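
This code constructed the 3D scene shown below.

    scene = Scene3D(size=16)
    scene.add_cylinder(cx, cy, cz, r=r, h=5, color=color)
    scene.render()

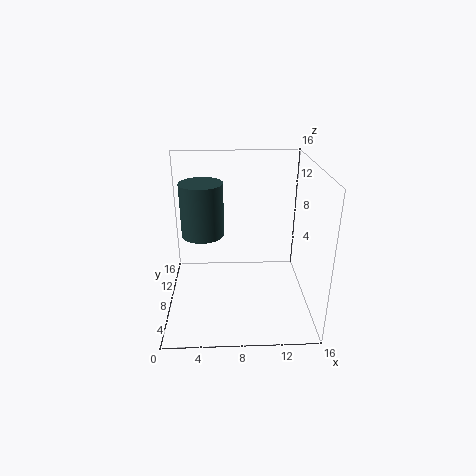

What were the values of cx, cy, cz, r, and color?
cx = 4.5, cy = 4, cz = 10.5, r = 2, color = 'darkslategray'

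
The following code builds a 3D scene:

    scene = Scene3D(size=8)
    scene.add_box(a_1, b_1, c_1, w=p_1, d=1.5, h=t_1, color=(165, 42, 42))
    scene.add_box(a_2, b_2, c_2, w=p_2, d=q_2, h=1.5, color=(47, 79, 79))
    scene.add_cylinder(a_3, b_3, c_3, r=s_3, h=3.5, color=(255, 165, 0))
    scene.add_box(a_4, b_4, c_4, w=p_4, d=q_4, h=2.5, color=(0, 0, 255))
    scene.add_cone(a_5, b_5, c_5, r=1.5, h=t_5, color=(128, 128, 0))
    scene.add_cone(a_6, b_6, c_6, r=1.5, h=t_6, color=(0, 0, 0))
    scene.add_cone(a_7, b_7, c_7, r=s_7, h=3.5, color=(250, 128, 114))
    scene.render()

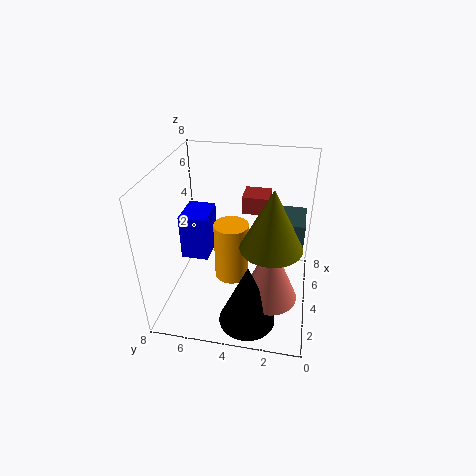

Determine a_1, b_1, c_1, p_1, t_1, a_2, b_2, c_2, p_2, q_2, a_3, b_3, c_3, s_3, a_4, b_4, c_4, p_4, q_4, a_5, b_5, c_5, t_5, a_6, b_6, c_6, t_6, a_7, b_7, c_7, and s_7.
a_1 = 5; b_1 = 2.5; c_1 = 5; p_1 = 1.5; t_1 = 1; a_2 = 2.5; b_2 = 0.5; c_2 = 4.5; p_2 = 2; q_2 = 1.5; a_3 = 4.5; b_3 = 4.5; c_3 = 1; s_3 = 1; a_4 = 3; b_4 = 5.5; c_4 = 3; p_4 = 2; q_4 = 1.5; a_5 = 2; b_5 = 2; c_5 = 5; t_5 = 3; a_6 = 1.5; b_6 = 3; c_6 = 0.5; t_6 = 3.5; a_7 = 2.5; b_7 = 2; c_7 = 1.5; s_7 = 1.5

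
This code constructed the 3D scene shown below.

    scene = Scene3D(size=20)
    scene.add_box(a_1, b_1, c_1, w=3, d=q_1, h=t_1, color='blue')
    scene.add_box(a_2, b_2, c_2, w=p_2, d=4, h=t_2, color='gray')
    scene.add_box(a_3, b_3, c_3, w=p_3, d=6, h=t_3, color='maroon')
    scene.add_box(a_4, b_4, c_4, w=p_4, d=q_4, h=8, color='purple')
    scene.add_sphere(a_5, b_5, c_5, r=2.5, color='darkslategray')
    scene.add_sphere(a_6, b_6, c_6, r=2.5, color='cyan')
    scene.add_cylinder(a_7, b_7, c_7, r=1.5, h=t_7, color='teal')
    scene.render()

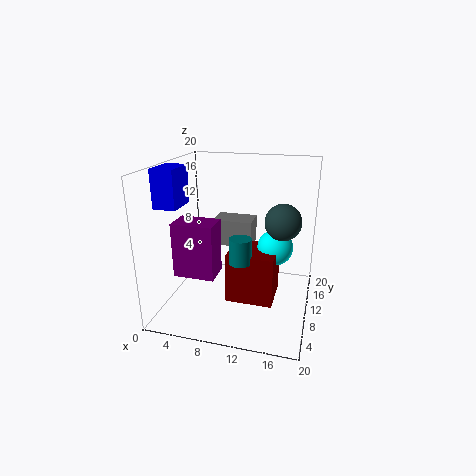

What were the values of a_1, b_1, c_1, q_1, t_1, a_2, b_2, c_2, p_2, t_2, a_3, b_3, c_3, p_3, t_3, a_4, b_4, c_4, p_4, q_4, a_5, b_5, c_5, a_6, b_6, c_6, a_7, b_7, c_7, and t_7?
a_1 = 0.5; b_1 = 4.5; c_1 = 15; q_1 = 4.5; t_1 = 5; a_2 = 5; b_2 = 13.5; c_2 = 7; p_2 = 6; t_2 = 4; a_3 = 9; b_3 = 7; c_3 = 1.5; p_3 = 6.5; t_3 = 7; a_4 = 1; b_4 = 7.5; c_4 = 4; p_4 = 6; q_4 = 4; a_5 = 16; b_5 = 11; c_5 = 12.5; a_6 = 15; b_6 = 11.5; c_6 = 8.5; a_7 = 11; b_7 = 7.5; c_7 = 7.5; t_7 = 3.5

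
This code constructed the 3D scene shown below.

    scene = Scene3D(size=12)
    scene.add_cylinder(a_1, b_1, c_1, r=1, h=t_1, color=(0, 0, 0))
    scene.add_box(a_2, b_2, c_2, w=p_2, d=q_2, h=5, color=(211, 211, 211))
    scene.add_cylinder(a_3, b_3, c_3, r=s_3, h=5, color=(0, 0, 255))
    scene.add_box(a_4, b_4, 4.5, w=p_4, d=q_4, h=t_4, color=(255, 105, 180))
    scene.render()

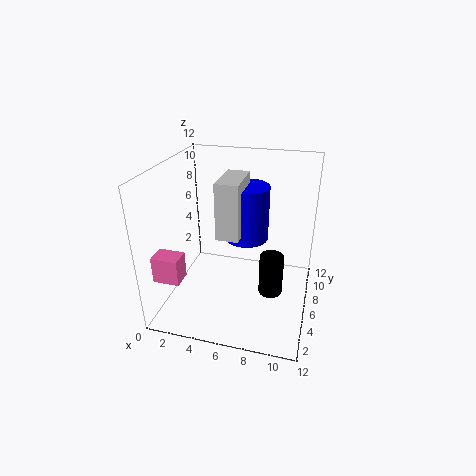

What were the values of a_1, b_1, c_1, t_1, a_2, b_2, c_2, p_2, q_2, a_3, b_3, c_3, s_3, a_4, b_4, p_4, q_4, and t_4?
a_1 = 9; b_1 = 5.5; c_1 = 1.5; t_1 = 3.5; a_2 = 4; b_2 = 6; c_2 = 5.5; p_2 = 2; q_2 = 4; a_3 = 6; b_3 = 9; c_3 = 4.5; s_3 = 2; a_4 = 1; b_4 = 0.5; p_4 = 2; q_4 = 1.5; t_4 = 2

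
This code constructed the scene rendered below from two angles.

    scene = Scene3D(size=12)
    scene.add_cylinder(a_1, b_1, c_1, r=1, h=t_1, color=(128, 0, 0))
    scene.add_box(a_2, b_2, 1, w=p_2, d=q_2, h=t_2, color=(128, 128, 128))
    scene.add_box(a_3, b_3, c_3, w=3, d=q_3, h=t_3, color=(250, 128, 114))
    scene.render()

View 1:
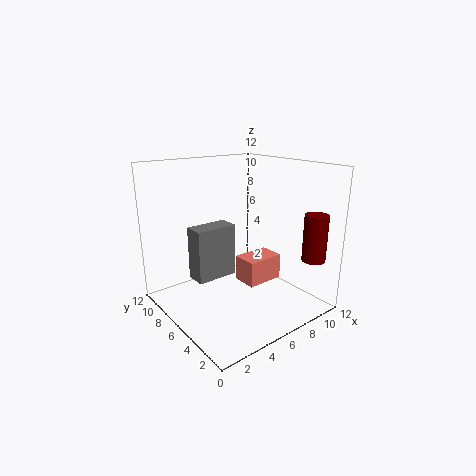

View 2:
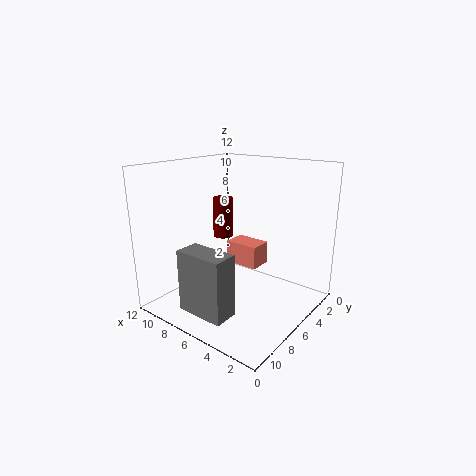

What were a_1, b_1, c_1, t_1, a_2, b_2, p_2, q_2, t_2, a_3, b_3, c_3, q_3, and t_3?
a_1 = 11
b_1 = 2
c_1 = 4
t_1 = 4
a_2 = 4
b_2 = 9
p_2 = 4
q_2 = 2
t_2 = 5
a_3 = 5
b_3 = 3
c_3 = 3
q_3 = 2
t_3 = 2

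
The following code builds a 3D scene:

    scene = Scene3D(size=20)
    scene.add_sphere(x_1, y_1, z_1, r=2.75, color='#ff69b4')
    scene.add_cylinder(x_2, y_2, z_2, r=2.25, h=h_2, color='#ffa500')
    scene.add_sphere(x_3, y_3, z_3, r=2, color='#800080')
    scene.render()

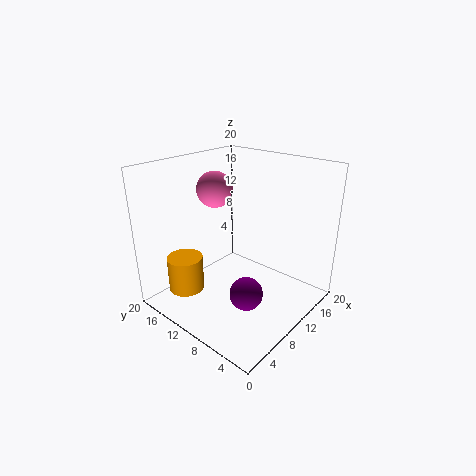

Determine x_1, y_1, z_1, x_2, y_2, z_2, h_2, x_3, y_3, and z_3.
x_1 = 12.5; y_1 = 16.75; z_1 = 15; x_2 = 2.25; y_2 = 12.25; z_2 = 5; h_2 = 4.5; x_3 = 4.5; y_3 = 4; z_3 = 6.5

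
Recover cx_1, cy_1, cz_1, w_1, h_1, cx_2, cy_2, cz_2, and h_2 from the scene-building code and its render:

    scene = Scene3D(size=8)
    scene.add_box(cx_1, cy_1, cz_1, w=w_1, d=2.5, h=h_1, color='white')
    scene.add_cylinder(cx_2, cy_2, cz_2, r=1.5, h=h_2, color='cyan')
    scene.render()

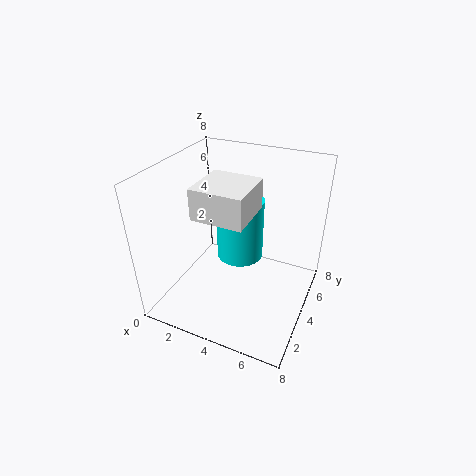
cx_1 = 3
cy_1 = 1
cz_1 = 6.5
w_1 = 2.5
h_1 = 1.5
cx_2 = 3
cy_2 = 6.5
cz_2 = 1
h_2 = 4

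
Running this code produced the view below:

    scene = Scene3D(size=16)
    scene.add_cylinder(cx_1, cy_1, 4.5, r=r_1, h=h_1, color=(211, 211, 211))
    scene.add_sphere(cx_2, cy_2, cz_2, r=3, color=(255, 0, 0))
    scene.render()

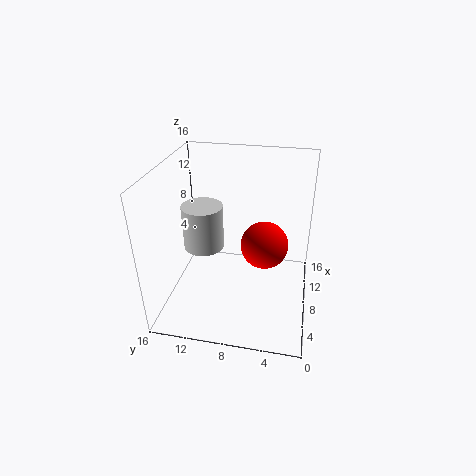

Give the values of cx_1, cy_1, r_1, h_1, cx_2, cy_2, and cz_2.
cx_1 = 11, cy_1 = 13, r_1 = 2.5, h_1 = 5.5, cx_2 = 12.5, cy_2 = 5.5, cz_2 = 4.5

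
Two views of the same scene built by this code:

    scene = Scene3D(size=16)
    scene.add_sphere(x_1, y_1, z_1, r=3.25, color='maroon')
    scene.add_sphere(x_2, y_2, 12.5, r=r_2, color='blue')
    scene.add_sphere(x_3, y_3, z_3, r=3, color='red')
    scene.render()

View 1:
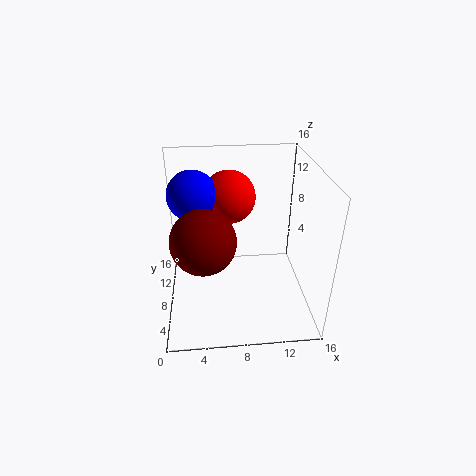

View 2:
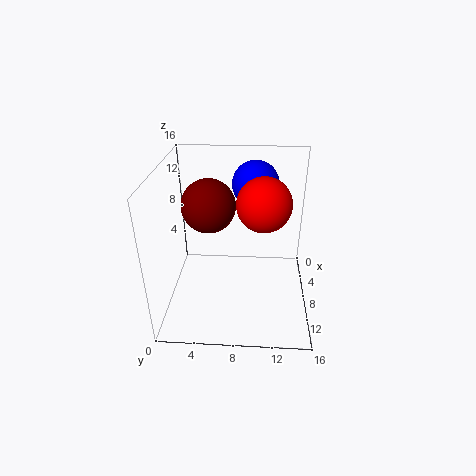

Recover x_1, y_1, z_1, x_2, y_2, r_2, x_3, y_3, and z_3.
x_1 = 4.25
y_1 = 4.25
z_1 = 10
x_2 = 3.25
y_2 = 9.75
r_2 = 2.75
x_3 = 7.25
y_3 = 10.75
z_3 = 11.75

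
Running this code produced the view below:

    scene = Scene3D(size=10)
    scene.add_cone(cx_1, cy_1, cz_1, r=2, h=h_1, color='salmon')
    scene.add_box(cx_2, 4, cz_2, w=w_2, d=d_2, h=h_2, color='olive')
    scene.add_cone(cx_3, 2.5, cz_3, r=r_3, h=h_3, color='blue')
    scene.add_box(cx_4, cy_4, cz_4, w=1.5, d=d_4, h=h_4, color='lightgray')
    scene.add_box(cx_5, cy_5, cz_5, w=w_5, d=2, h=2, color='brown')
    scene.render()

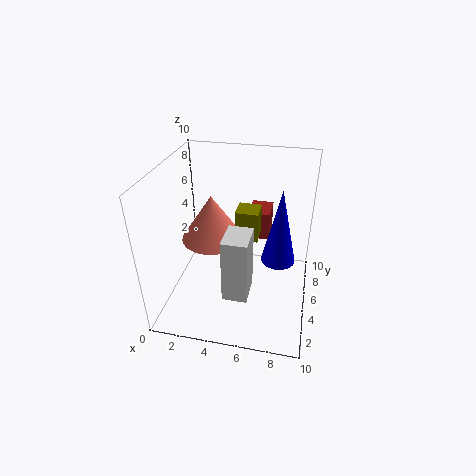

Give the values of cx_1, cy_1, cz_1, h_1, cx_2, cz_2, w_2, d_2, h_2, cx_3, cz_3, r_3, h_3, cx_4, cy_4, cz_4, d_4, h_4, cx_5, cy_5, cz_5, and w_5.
cx_1 = 3.5; cy_1 = 4; cz_1 = 5.5; h_1 = 3; cx_2 = 5; cz_2 = 5.5; w_2 = 1.5; d_2 = 1.5; h_2 = 2; cx_3 = 8; cz_3 = 5.5; r_3 = 1; h_3 = 4.5; cx_4 = 5; cy_4 = 0.5; cz_4 = 3.5; d_4 = 2; h_4 = 4; cx_5 = 5.5; cy_5 = 6; cz_5 = 4.5; w_5 = 1.5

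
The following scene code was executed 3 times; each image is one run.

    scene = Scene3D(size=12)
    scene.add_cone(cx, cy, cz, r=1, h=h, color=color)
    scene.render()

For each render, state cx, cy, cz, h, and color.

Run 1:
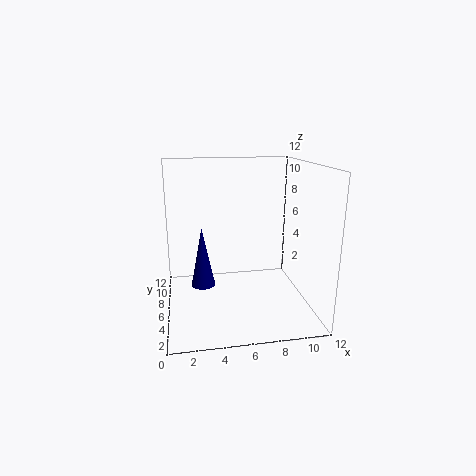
cx = 3
cy = 6
cz = 2
h = 5
color = 'navy'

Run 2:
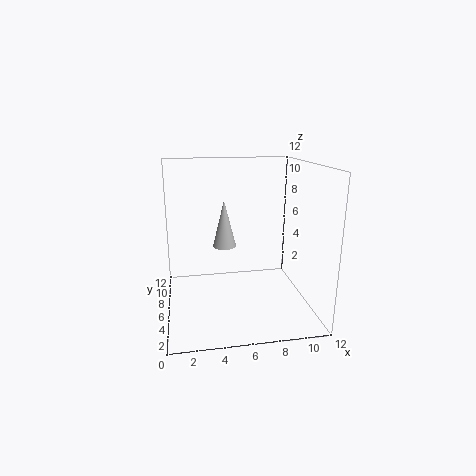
cx = 5
cy = 7
cz = 5
h = 4
color = 'lightgray'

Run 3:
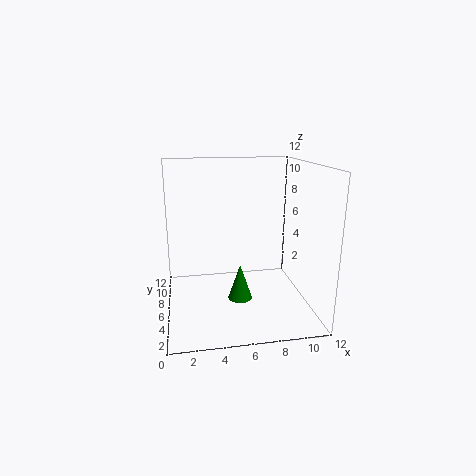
cx = 6
cy = 5
cz = 1
h = 3
color = 'green'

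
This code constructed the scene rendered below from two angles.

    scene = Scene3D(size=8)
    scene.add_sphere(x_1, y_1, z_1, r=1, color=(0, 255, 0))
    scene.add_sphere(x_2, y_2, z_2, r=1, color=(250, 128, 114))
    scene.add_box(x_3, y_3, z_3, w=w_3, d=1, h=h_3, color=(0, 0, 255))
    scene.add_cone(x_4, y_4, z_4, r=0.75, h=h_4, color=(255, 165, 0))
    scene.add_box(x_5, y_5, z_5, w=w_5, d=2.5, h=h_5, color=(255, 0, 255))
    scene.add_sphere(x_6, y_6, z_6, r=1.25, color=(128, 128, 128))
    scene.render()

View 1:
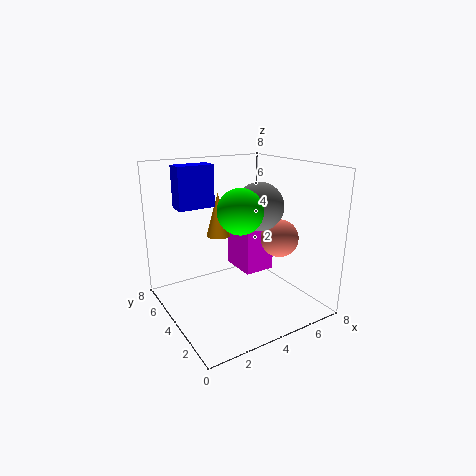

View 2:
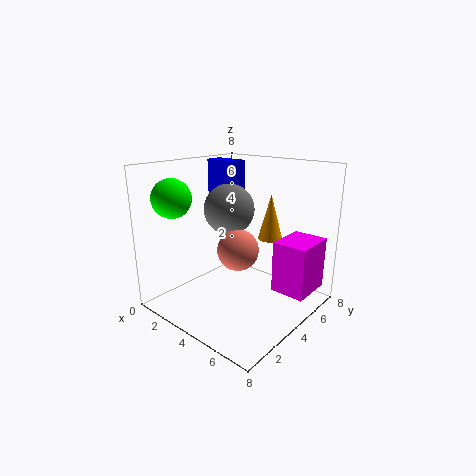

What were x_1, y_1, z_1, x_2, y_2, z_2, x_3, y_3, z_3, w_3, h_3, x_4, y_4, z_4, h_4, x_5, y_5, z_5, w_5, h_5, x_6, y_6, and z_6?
x_1 = 2.25
y_1 = 1
z_1 = 6.5
x_2 = 5.5
y_2 = 2.25
z_2 = 4.25
x_3 = 1
y_3 = 4.75
z_3 = 5.75
w_3 = 2
h_3 = 2.25
x_4 = 4.25
y_4 = 6.75
z_4 = 3.25
h_4 = 2.75
x_5 = 5.5
y_5 = 5.25
z_5 = 0.75
w_5 = 2
h_5 = 3
x_6 = 4.5
y_6 = 2.75
z_6 = 6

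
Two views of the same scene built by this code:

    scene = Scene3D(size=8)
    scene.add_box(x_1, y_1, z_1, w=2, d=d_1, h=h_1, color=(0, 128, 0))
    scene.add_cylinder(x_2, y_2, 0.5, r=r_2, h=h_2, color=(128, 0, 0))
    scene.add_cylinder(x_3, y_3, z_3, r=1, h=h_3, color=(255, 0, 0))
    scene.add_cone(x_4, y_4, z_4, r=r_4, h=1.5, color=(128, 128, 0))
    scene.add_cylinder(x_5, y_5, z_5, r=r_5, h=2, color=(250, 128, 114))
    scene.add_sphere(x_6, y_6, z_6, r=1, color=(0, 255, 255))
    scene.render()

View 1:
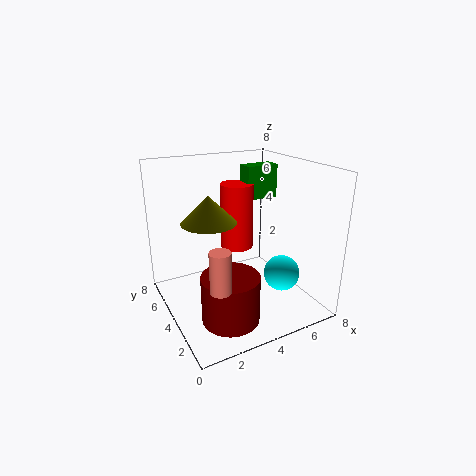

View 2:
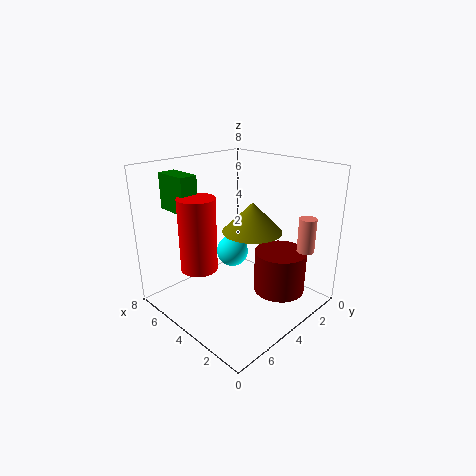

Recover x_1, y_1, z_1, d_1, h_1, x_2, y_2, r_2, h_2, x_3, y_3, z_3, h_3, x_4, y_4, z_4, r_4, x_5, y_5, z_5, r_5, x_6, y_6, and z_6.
x_1 = 5.5; y_1 = 5.5; z_1 = 5.5; d_1 = 1; h_1 = 2; x_2 = 2.5; y_2 = 2; r_2 = 1.5; h_2 = 2.5; x_3 = 5; y_3 = 6; z_3 = 2.5; h_3 = 4; x_4 = 2.5; y_4 = 4.5; z_4 = 5; r_4 = 1.5; x_5 = 1.5; y_5 = 1; z_5 = 3; r_5 = 0.5; x_6 = 6; y_6 = 2.5; z_6 = 2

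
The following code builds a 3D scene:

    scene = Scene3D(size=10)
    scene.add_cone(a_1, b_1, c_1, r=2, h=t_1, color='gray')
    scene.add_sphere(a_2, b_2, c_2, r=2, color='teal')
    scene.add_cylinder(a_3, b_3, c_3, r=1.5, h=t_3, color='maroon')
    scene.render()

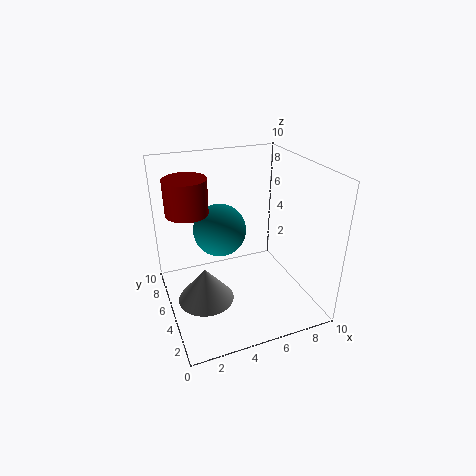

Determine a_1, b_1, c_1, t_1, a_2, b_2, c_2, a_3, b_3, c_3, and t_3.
a_1 = 2.5
b_1 = 5
c_1 = 0.5
t_1 = 2.5
a_2 = 4.5
b_2 = 7.5
c_2 = 4.5
a_3 = 2
b_3 = 7
c_3 = 6.5
t_3 = 2.5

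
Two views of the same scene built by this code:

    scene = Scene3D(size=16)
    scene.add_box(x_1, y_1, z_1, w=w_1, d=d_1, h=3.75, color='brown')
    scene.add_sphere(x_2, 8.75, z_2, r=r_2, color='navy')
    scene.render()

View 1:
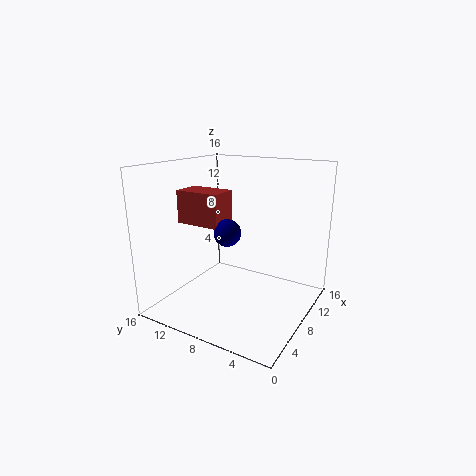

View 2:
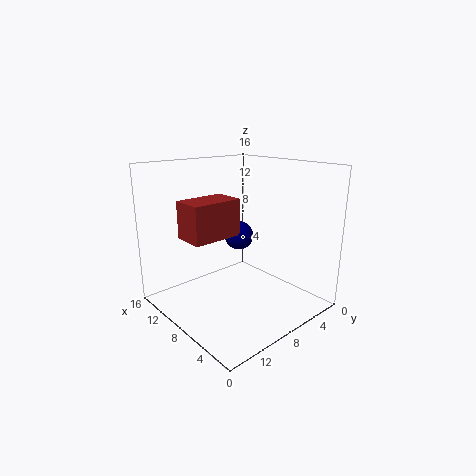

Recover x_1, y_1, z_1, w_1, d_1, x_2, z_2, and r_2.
x_1 = 6
y_1 = 9.5
z_1 = 9.25
w_1 = 3.25
d_1 = 5.25
x_2 = 7
z_2 = 8.75
r_2 = 1.5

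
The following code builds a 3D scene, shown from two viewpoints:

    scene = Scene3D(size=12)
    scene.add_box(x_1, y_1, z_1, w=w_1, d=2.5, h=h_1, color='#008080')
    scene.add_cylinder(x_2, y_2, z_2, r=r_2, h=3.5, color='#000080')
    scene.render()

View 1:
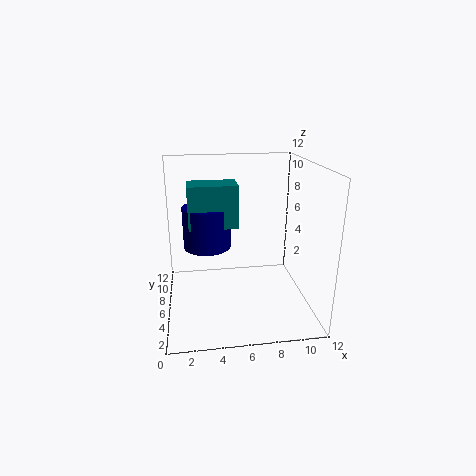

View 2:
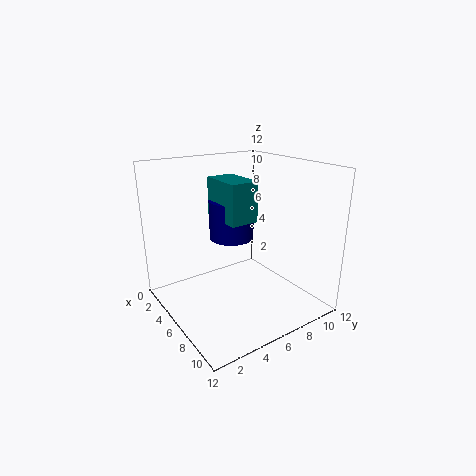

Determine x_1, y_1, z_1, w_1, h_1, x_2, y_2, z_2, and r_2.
x_1 = 2, y_1 = 5.5, z_1 = 7, w_1 = 4, h_1 = 3.5, x_2 = 3.5, y_2 = 7, z_2 = 5, r_2 = 2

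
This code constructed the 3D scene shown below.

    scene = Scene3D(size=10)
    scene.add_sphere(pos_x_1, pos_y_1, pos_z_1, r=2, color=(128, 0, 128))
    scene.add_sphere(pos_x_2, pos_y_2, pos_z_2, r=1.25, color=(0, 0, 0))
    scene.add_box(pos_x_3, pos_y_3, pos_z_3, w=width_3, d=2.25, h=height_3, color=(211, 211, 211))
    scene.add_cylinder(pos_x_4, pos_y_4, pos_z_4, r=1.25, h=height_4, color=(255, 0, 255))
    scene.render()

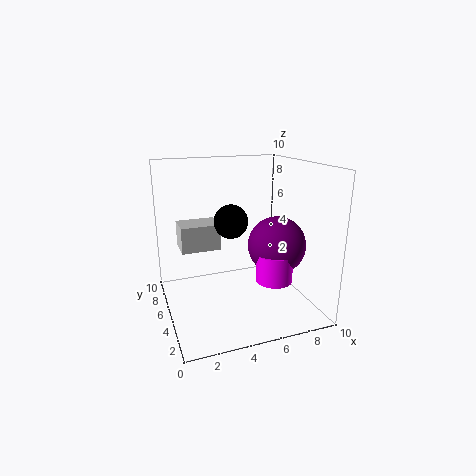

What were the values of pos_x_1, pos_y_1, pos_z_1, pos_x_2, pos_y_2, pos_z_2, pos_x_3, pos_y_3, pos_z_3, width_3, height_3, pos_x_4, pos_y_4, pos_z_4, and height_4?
pos_x_1 = 7.5; pos_y_1 = 4; pos_z_1 = 4.5; pos_x_2 = 5; pos_y_2 = 6.5; pos_z_2 = 5.75; pos_x_3 = 1.5; pos_y_3 = 7.5; pos_z_3 = 3.25; width_3 = 3; height_3 = 2; pos_x_4 = 7; pos_y_4 = 3.25; pos_z_4 = 2.25; height_4 = 2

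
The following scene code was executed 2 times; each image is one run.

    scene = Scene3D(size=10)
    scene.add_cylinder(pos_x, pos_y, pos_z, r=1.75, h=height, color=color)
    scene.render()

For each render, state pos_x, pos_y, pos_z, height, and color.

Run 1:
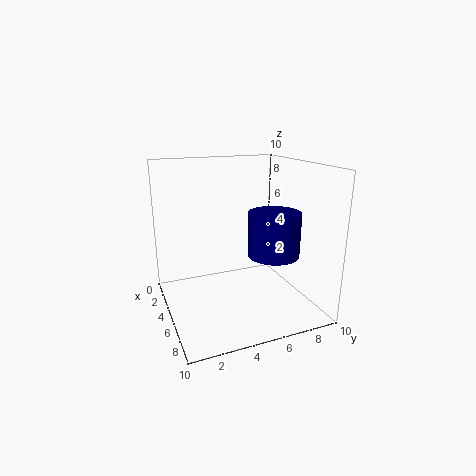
pos_x = 6.5; pos_y = 7; pos_z = 4; height = 3; color = 'navy'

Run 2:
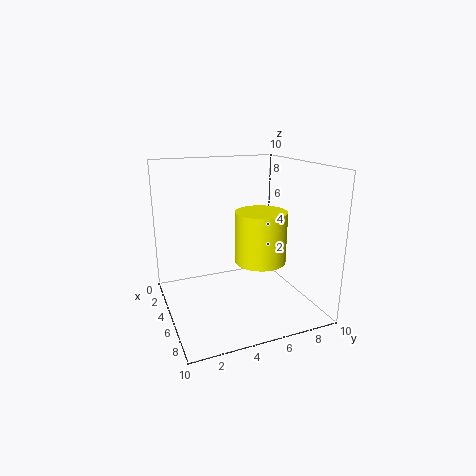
pos_x = 6; pos_y = 6.25; pos_z = 3.5; height = 3.5; color = 'yellow'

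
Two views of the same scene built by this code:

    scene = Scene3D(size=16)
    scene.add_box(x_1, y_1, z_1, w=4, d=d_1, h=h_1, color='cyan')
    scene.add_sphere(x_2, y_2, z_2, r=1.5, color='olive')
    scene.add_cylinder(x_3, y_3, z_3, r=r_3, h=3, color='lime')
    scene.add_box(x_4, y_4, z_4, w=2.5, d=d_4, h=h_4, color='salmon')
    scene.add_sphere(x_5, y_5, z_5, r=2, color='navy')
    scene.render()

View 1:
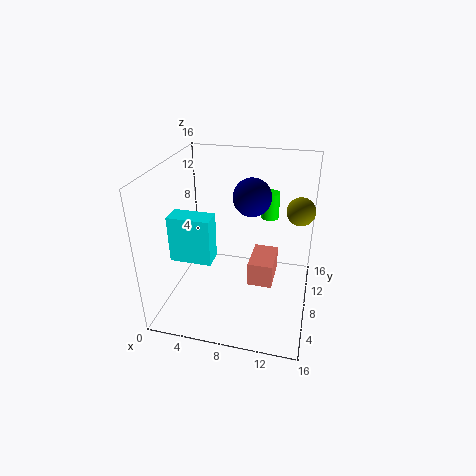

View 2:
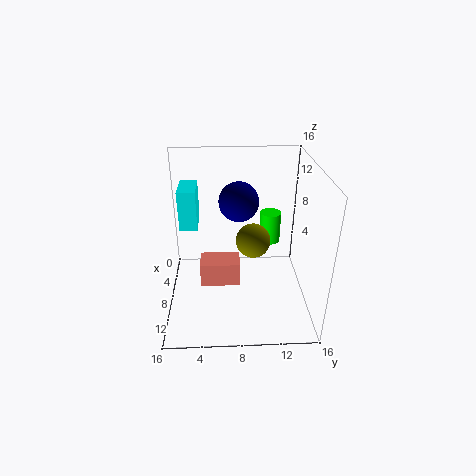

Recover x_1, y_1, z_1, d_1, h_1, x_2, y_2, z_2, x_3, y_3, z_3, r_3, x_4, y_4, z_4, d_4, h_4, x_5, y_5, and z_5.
x_1 = 3; y_1 = 1.5; z_1 = 8.5; d_1 = 2; h_1 = 4.5; x_2 = 14.5; y_2 = 9; z_2 = 11.5; x_3 = 11; y_3 = 11; z_3 = 9.5; r_3 = 1; x_4 = 10; y_4 = 4; z_4 = 5; d_4 = 4; h_4 = 2.5; x_5 = 9.5; y_5 = 8; z_5 = 13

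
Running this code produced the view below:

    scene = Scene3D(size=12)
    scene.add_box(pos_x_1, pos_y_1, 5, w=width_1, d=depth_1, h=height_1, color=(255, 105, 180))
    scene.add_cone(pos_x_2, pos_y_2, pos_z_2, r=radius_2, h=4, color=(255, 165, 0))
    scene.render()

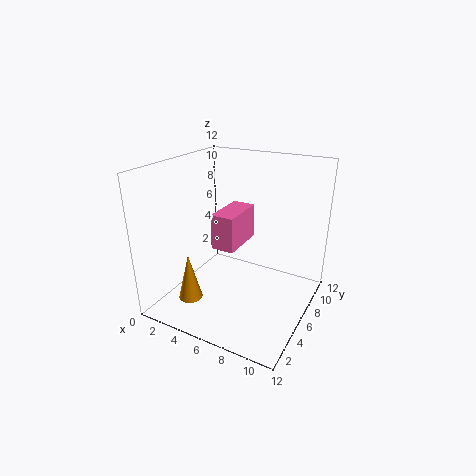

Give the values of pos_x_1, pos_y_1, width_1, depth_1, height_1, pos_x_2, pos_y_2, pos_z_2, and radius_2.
pos_x_1 = 4; pos_y_1 = 5; width_1 = 2; depth_1 = 4; height_1 = 3; pos_x_2 = 3; pos_y_2 = 3; pos_z_2 = 1; radius_2 = 1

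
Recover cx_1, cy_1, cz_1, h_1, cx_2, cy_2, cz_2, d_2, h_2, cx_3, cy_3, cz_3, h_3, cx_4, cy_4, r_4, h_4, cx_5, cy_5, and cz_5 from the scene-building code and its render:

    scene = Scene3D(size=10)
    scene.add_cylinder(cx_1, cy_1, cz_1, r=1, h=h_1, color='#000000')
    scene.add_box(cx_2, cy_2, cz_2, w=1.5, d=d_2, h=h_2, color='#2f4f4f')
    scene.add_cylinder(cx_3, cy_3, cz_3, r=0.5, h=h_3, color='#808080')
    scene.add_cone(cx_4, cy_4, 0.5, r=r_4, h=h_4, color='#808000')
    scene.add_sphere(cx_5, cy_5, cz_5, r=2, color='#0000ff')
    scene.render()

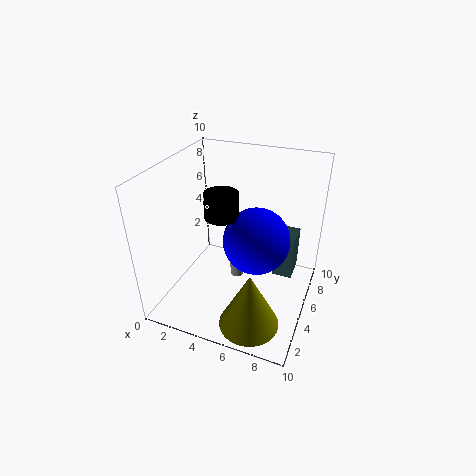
cx_1 = 5
cy_1 = 2.5
cz_1 = 8
h_1 = 1.5
cx_2 = 7
cy_2 = 7.5
cz_2 = 0.5
d_2 = 2
h_2 = 3.5
cx_3 = 4.5
cy_3 = 6
cz_3 = 1
h_3 = 1.5
cx_4 = 7
cy_4 = 2
r_4 = 2
h_4 = 4
cx_5 = 7
cy_5 = 3
cz_5 = 6.5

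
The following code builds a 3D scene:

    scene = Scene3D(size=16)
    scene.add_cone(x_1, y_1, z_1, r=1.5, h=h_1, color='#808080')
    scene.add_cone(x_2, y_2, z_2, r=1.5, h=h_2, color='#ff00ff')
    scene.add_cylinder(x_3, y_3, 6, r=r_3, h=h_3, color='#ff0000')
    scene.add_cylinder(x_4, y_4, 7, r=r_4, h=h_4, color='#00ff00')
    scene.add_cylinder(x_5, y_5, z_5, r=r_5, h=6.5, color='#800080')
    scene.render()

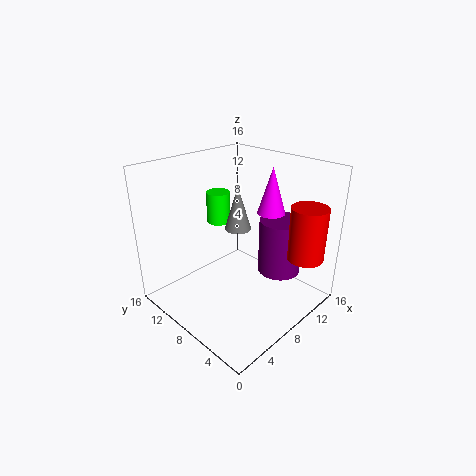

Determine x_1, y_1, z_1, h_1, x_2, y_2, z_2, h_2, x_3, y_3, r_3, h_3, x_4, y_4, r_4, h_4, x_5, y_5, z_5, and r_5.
x_1 = 9, y_1 = 9, z_1 = 8.5, h_1 = 5, x_2 = 10.5, y_2 = 5.5, z_2 = 11, h_2 = 5, x_3 = 12.5, y_3 = 2, r_3 = 2, h_3 = 6, x_4 = 11, y_4 = 14.5, r_4 = 1.5, h_4 = 4, x_5 = 12.5, y_5 = 5.5, z_5 = 3, r_5 = 2.5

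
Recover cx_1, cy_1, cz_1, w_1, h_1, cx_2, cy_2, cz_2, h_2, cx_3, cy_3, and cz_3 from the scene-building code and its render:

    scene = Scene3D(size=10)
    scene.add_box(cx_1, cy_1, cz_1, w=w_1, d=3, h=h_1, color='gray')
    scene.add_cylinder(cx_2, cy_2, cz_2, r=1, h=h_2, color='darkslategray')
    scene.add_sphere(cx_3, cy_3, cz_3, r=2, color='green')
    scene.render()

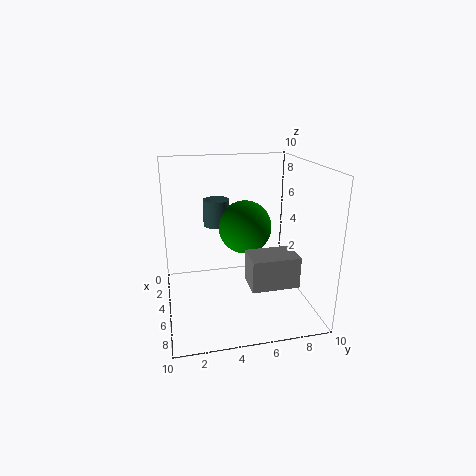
cx_1 = 7; cy_1 = 5; cz_1 = 3; w_1 = 2; h_1 = 2; cx_2 = 2; cy_2 = 4; cz_2 = 5; h_2 = 2; cx_3 = 3; cy_3 = 6; cz_3 = 5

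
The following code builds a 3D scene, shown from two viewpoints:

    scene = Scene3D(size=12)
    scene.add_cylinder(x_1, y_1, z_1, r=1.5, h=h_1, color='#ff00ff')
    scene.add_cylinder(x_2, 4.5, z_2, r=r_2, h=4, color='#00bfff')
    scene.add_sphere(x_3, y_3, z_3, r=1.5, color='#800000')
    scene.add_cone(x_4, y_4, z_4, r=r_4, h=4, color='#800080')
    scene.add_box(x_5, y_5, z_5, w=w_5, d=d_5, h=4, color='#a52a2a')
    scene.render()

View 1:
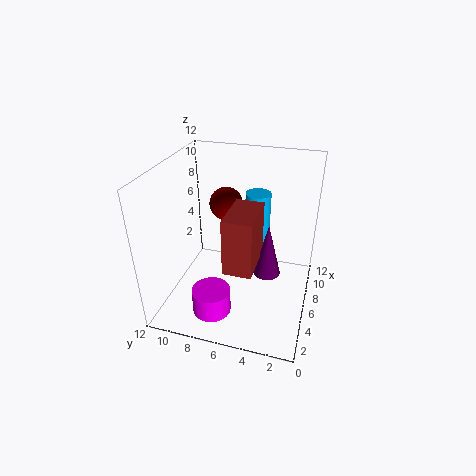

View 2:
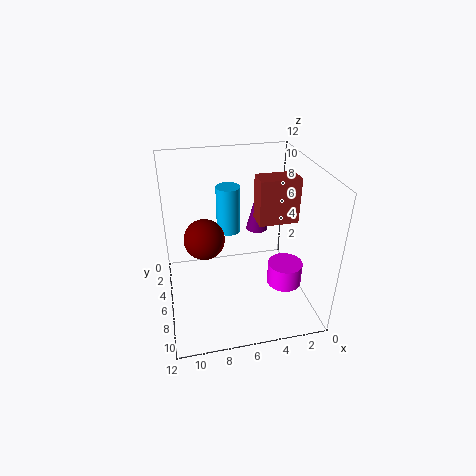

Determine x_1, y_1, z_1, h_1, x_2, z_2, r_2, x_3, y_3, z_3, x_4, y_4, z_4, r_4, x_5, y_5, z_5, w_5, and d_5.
x_1 = 2; y_1 = 7; z_1 = 1.5; h_1 = 2; x_2 = 6.5; z_2 = 6; r_2 = 1; x_3 = 9; y_3 = 8; z_3 = 7.5; x_4 = 3.5; y_4 = 3; z_4 = 5; r_4 = 1; x_5 = 0.5; y_5 = 3.5; z_5 = 6.5; w_5 = 3.5; d_5 = 2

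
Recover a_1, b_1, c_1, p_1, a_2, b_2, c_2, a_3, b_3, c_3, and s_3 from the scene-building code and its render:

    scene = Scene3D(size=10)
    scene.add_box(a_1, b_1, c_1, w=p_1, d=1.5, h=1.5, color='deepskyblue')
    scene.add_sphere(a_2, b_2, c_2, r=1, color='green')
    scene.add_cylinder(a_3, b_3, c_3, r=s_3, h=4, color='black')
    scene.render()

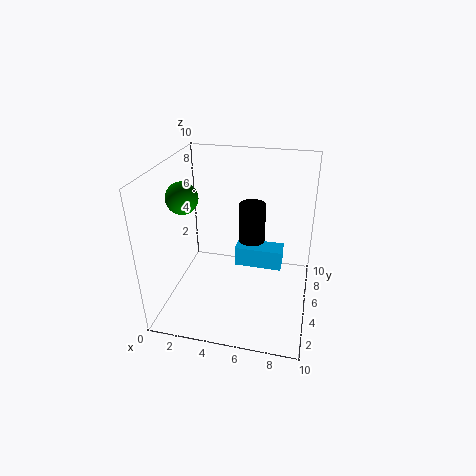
a_1 = 4.5, b_1 = 6, c_1 = 2, p_1 = 3.5, a_2 = 2, b_2 = 3, c_2 = 8.5, a_3 = 5.5, b_3 = 7.5, c_3 = 2.5, s_3 = 1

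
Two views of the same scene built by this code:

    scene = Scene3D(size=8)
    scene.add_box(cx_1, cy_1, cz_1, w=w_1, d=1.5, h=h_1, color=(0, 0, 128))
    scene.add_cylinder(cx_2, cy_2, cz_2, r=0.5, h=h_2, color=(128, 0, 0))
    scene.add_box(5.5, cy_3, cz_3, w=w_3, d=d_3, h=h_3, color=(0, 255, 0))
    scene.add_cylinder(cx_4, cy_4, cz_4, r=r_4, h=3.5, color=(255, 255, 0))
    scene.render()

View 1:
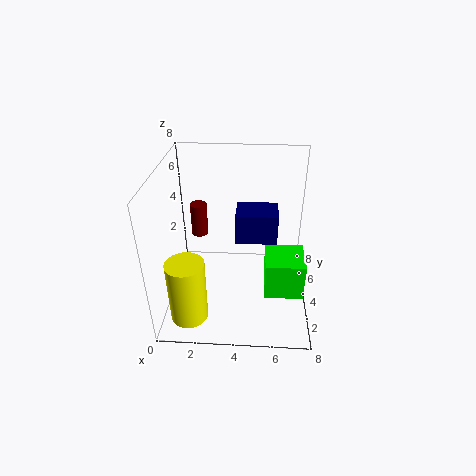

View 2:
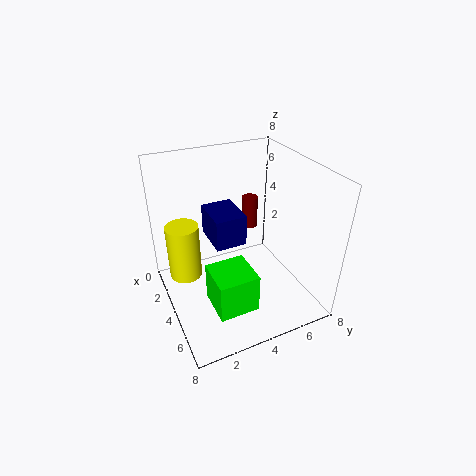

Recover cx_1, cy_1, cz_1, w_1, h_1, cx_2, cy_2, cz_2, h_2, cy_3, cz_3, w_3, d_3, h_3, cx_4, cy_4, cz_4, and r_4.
cx_1 = 4
cy_1 = 2
cz_1 = 5
w_1 = 2
h_1 = 1.5
cx_2 = 1.5
cy_2 = 6
cz_2 = 3
h_2 = 2
cy_3 = 1.5
cz_3 = 2
w_3 = 2
d_3 = 2
h_3 = 2
cx_4 = 1.5
cy_4 = 1.5
cz_4 = 0.5
r_4 = 1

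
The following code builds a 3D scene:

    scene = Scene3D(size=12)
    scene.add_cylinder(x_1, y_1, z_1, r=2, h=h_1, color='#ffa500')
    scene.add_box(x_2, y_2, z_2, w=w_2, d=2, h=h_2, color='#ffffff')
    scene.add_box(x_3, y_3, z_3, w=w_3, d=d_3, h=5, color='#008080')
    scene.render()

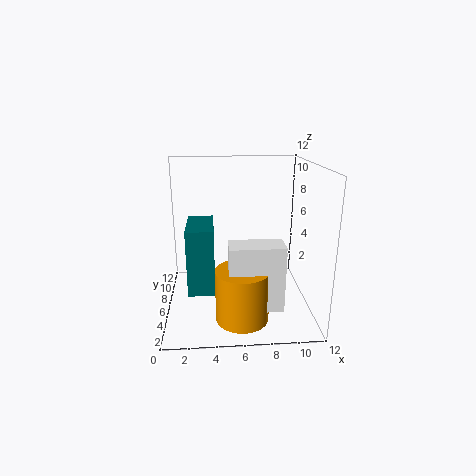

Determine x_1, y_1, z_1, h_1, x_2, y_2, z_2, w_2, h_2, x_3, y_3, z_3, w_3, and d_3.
x_1 = 6; y_1 = 2; z_1 = 1; h_1 = 4; x_2 = 5; y_2 = 1; z_2 = 2; w_2 = 4; h_2 = 5; x_3 = 2; y_3 = 2; z_3 = 3; w_3 = 2; d_3 = 4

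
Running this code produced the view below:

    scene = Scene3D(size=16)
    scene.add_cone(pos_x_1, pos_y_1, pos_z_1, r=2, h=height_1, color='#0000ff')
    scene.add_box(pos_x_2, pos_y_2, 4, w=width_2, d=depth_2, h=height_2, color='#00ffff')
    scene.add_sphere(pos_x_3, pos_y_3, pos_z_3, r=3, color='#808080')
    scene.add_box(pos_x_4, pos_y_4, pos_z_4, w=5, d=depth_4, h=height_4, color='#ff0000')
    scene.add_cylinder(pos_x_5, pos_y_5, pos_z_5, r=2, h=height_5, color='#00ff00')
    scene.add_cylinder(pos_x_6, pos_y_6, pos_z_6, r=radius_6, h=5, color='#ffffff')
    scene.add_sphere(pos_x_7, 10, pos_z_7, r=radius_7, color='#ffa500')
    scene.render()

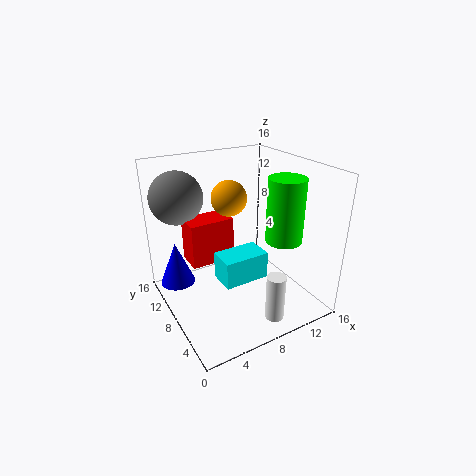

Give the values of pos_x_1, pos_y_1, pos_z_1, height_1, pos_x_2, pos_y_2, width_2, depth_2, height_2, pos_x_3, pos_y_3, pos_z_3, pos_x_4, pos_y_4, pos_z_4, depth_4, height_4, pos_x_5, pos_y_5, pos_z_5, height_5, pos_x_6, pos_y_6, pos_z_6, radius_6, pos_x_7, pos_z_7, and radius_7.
pos_x_1 = 2
pos_y_1 = 12
pos_z_1 = 2
height_1 = 5
pos_x_2 = 5
pos_y_2 = 5
width_2 = 5
depth_2 = 3
height_2 = 3
pos_x_3 = 3
pos_y_3 = 13
pos_z_3 = 12
pos_x_4 = 3
pos_y_4 = 9
pos_z_4 = 5
depth_4 = 3
height_4 = 5
pos_x_5 = 12
pos_y_5 = 5
pos_z_5 = 8
height_5 = 7
pos_x_6 = 9
pos_y_6 = 2
pos_z_6 = 1
radius_6 = 1
pos_x_7 = 8
pos_z_7 = 12
radius_7 = 2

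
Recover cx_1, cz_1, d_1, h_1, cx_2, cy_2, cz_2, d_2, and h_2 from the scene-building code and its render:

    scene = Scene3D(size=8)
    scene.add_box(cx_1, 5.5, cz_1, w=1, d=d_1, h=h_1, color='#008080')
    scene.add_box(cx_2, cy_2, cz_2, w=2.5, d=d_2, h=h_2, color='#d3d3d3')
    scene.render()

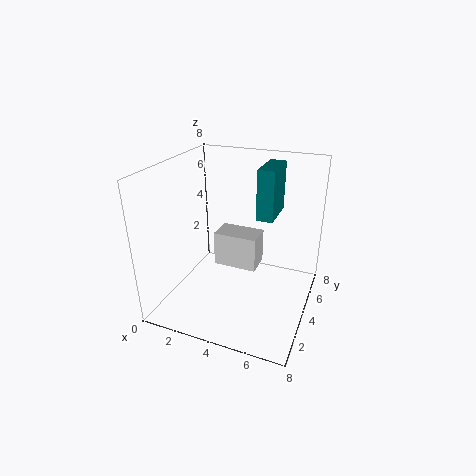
cx_1 = 4.5
cz_1 = 4.5
d_1 = 2.5
h_1 = 3
cx_2 = 2.5
cy_2 = 4
cz_2 = 2
d_2 = 1.5
h_2 = 2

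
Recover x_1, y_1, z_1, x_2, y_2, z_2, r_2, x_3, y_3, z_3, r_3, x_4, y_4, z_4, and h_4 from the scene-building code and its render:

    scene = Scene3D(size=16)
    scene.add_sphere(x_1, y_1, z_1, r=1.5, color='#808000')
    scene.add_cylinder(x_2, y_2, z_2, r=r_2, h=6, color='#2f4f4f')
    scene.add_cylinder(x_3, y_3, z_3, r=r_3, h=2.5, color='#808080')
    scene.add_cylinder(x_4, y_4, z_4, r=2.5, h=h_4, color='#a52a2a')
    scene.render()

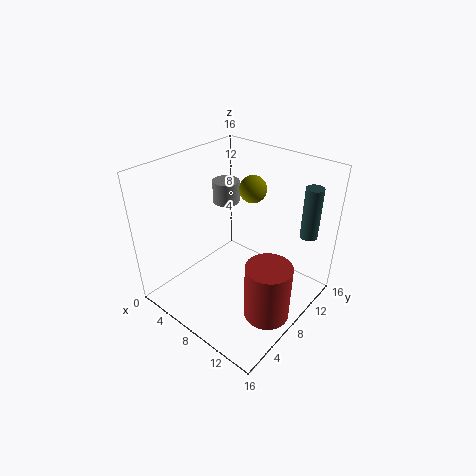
x_1 = 8; y_1 = 10.5; z_1 = 13; x_2 = 13.5; y_2 = 14; z_2 = 7.5; r_2 = 1; x_3 = 5; y_3 = 9.5; z_3 = 11; r_3 = 1.5; x_4 = 13; y_4 = 7; z_4 = 0.5; h_4 = 6.5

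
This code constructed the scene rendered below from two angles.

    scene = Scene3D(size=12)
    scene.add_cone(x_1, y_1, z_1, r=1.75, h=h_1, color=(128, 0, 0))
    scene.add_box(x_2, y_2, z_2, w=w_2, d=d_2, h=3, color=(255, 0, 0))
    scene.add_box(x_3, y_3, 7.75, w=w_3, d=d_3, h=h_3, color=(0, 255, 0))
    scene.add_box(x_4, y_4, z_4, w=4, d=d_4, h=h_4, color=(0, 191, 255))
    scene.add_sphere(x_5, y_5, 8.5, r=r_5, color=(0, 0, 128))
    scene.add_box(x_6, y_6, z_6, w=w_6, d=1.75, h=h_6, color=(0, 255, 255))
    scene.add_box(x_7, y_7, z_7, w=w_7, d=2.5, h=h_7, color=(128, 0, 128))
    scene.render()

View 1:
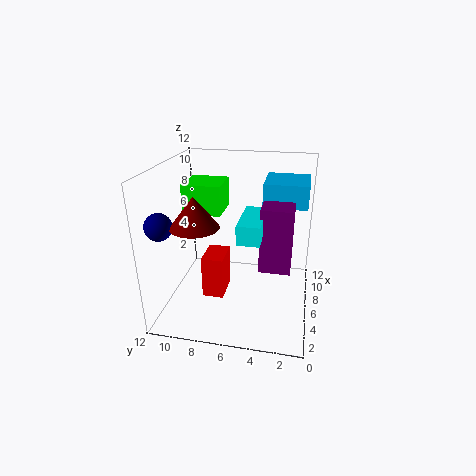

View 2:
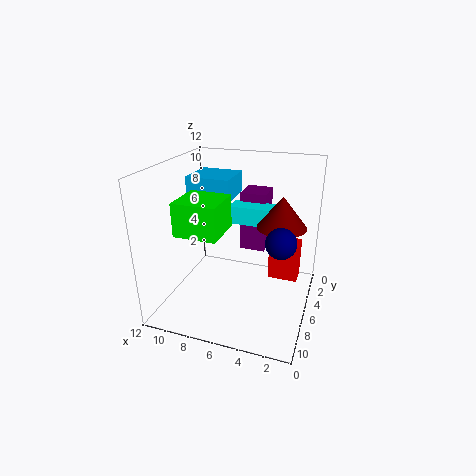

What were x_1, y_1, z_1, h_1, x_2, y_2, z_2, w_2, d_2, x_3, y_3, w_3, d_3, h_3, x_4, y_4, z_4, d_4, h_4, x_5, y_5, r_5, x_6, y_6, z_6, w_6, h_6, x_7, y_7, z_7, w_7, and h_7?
x_1 = 2; y_1 = 8.25; z_1 = 8.5; h_1 = 2.25; x_2 = 0.75; y_2 = 6; z_2 = 3.75; w_2 = 2.25; d_2 = 1.5; x_3 = 6; y_3 = 7.5; w_3 = 3.25; d_3 = 3.25; h_3 = 2.5; x_4 = 7.5; y_4 = 0.5; z_4 = 8.25; d_4 = 3.75; h_4 = 2; x_5 = 1.5; y_5 = 10.75; r_5 = 1; x_6 = 2.75; y_6 = 3.75; z_6 = 7; w_6 = 4.25; h_6 = 1.5; x_7 = 4.25; y_7 = 1.5; z_7 = 4; w_7 = 2.25; h_7 = 5.25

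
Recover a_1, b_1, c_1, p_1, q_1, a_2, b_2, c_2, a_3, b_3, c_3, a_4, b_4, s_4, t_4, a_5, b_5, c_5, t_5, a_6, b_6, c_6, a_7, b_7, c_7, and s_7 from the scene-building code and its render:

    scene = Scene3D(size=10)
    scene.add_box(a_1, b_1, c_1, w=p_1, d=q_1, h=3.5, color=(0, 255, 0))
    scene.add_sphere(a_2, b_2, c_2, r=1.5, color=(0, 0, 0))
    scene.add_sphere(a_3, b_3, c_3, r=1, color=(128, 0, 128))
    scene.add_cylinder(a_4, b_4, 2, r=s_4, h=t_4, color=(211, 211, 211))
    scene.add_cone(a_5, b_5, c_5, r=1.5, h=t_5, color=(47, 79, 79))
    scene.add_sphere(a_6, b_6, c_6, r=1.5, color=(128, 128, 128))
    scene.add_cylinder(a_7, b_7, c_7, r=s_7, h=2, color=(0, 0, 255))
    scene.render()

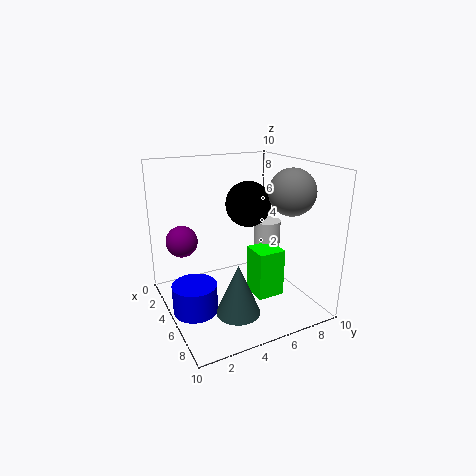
a_1 = 4.5, b_1 = 6, c_1 = 0.5, p_1 = 2, q_1 = 2, a_2 = 5.5, b_2 = 5.5, c_2 = 7.5, a_3 = 5, b_3 = 1, c_3 = 5.5, a_4 = 4, b_4 = 8, s_4 = 1, t_4 = 3.5, a_5 = 7, b_5 = 4, c_5 = 0.5, t_5 = 3.5, a_6 = 7.5, b_6 = 7.5, c_6 = 8.5, a_7 = 5.5, b_7 = 1.5, c_7 = 0.5, s_7 = 1.5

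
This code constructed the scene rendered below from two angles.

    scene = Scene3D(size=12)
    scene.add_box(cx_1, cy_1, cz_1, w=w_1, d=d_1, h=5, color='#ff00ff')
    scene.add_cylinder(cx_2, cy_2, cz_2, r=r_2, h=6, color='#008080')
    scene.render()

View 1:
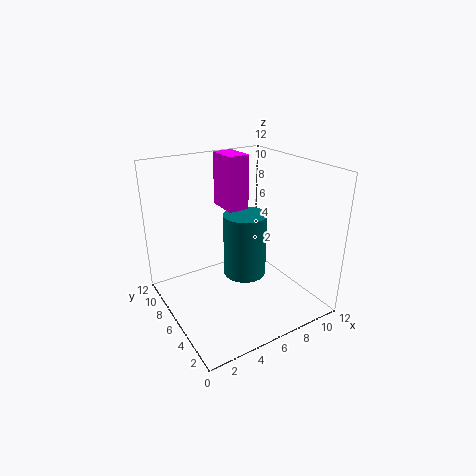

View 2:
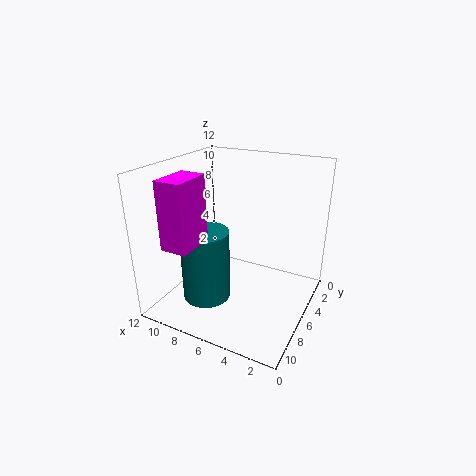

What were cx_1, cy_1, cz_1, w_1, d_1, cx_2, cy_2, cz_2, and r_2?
cx_1 = 7, cy_1 = 9, cz_1 = 7, w_1 = 2, d_1 = 3, cx_2 = 8, cy_2 = 8, cz_2 = 1, r_2 = 2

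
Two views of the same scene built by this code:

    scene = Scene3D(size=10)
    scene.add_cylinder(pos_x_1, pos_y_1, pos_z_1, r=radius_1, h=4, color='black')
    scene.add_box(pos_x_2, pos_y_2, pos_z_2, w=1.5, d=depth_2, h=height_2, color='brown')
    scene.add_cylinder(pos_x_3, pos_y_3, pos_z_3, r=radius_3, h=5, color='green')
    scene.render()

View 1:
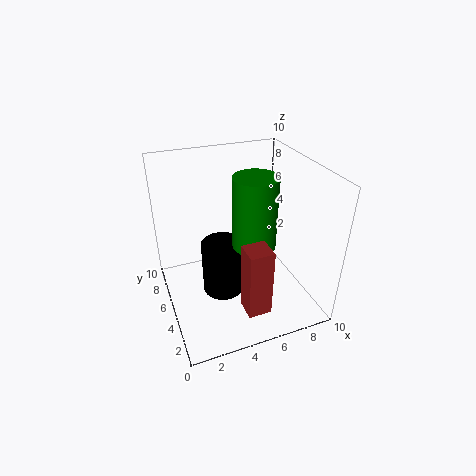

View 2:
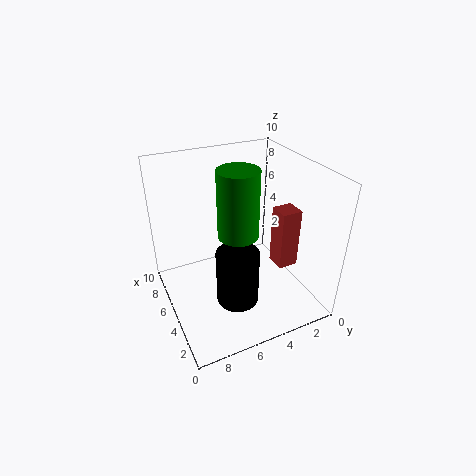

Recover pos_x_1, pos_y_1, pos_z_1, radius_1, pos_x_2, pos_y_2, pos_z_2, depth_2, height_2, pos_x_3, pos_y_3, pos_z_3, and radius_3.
pos_x_1 = 4; pos_y_1 = 5.5; pos_z_1 = 0.5; radius_1 = 1.5; pos_x_2 = 4; pos_y_2 = 0.5; pos_z_2 = 2; depth_2 = 1.5; height_2 = 4.5; pos_x_3 = 6; pos_y_3 = 4.5; pos_z_3 = 4.5; radius_3 = 1.5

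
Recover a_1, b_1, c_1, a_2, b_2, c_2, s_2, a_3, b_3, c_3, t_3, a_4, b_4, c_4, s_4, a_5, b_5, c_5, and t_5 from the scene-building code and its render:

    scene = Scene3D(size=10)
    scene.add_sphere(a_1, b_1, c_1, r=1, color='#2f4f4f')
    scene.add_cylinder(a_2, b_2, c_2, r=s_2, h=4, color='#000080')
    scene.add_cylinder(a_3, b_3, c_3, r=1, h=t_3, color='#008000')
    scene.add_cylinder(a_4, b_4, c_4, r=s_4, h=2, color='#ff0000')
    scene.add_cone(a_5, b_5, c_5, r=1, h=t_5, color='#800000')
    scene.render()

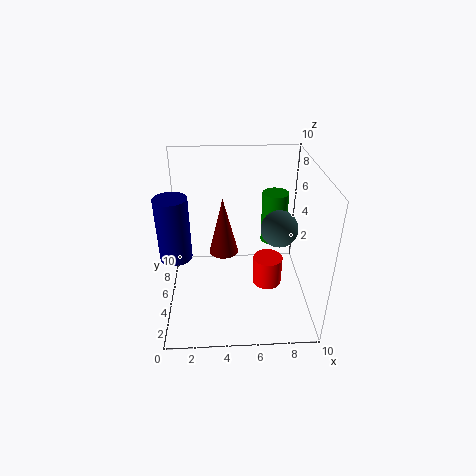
a_1 = 7; b_1 = 1; c_1 = 8; a_2 = 1; b_2 = 3; c_2 = 5; s_2 = 1; a_3 = 8; b_3 = 8; c_3 = 3; t_3 = 4; a_4 = 7; b_4 = 4; c_4 = 2; s_4 = 1; a_5 = 4; b_5 = 5; c_5 = 4; t_5 = 4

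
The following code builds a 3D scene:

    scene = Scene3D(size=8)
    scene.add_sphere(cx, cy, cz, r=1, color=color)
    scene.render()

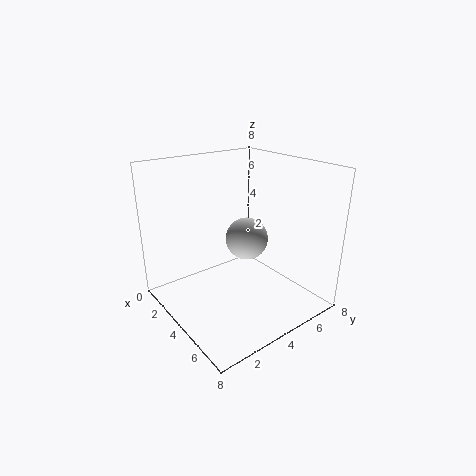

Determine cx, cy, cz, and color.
cx = 6; cy = 3; cz = 5; color = 'lightgray'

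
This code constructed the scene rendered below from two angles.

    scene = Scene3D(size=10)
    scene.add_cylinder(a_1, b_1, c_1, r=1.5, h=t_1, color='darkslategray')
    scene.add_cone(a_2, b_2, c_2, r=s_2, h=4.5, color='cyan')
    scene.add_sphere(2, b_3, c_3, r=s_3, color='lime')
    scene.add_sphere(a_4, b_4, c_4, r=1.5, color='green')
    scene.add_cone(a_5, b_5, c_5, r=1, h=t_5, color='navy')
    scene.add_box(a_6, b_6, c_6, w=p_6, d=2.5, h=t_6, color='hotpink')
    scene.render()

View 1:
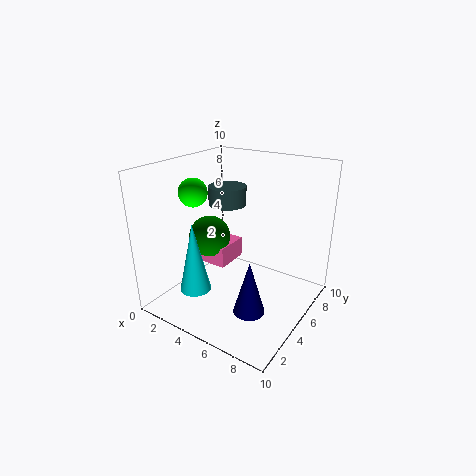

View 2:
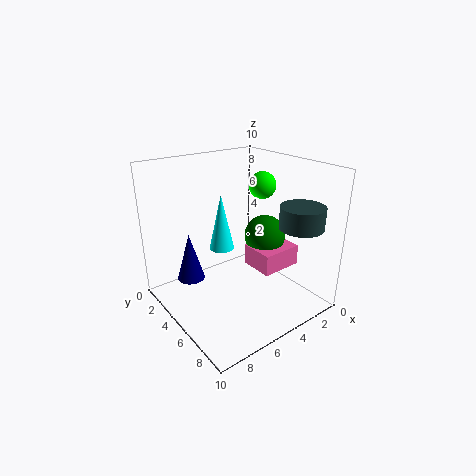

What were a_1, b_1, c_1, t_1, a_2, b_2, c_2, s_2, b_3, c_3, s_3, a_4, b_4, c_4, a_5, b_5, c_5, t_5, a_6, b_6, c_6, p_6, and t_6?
a_1 = 2, b_1 = 8, c_1 = 6, t_1 = 1.5, a_2 = 4, b_2 = 1.5, c_2 = 2.5, s_2 = 1, b_3 = 4, c_3 = 8, s_3 = 1, a_4 = 2.5, b_4 = 5, c_4 = 4.5, a_5 = 7.5, b_5 = 2.5, c_5 = 1.5, t_5 = 3.5, a_6 = 1, b_6 = 4.5, c_6 = 2.5, p_6 = 3, t_6 = 1.5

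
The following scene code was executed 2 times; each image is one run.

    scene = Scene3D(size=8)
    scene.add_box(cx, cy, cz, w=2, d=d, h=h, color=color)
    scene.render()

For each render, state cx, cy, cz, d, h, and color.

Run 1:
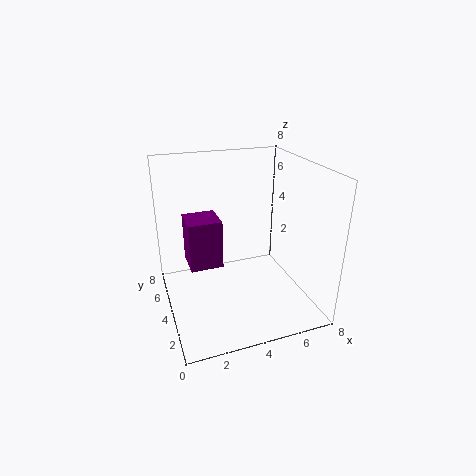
cx = 1.5; cy = 5.25; cz = 1.5; d = 2; h = 3; color = 'purple'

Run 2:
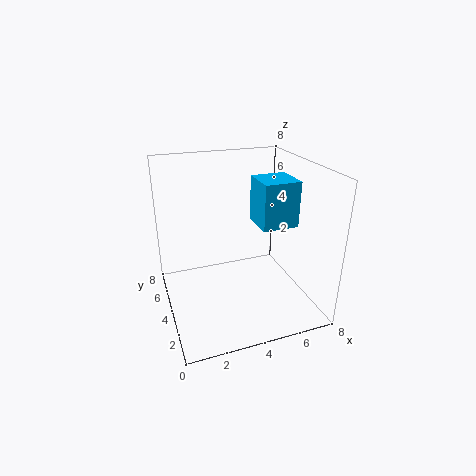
cx = 5; cy = 2.75; cz = 4.75; d = 2; h = 2.5; color = 'deepskyblue'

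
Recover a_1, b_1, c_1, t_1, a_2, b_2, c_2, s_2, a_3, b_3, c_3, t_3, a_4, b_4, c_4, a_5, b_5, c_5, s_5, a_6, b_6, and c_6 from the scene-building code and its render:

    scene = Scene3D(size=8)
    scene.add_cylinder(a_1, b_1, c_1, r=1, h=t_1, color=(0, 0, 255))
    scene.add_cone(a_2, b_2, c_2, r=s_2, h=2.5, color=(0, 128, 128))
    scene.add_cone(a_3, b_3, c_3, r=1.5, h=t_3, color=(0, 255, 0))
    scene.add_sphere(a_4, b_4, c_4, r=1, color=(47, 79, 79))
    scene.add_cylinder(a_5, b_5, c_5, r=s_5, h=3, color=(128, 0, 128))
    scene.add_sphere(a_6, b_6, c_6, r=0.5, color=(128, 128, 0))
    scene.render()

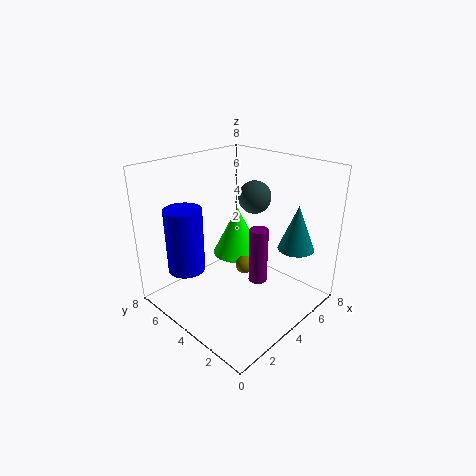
a_1 = 1.5
b_1 = 5.5
c_1 = 2.5
t_1 = 3.5
a_2 = 6
b_2 = 1.5
c_2 = 3.5
s_2 = 1
a_3 = 5.5
b_3 = 5.5
c_3 = 2
t_3 = 3
a_4 = 6.5
b_4 = 5
c_4 = 5.5
a_5 = 4
b_5 = 2.5
c_5 = 2
s_5 = 0.5
a_6 = 4
b_6 = 3.5
c_6 = 2.5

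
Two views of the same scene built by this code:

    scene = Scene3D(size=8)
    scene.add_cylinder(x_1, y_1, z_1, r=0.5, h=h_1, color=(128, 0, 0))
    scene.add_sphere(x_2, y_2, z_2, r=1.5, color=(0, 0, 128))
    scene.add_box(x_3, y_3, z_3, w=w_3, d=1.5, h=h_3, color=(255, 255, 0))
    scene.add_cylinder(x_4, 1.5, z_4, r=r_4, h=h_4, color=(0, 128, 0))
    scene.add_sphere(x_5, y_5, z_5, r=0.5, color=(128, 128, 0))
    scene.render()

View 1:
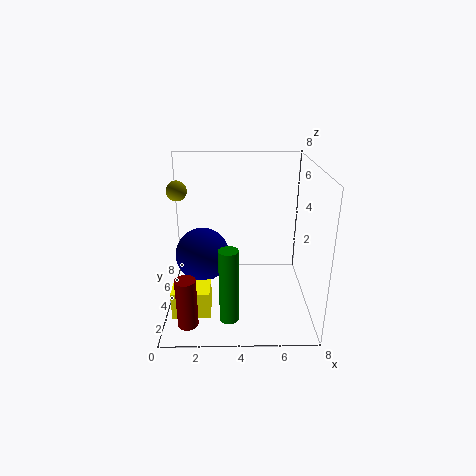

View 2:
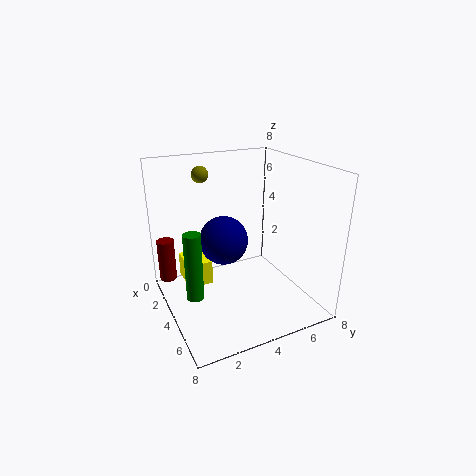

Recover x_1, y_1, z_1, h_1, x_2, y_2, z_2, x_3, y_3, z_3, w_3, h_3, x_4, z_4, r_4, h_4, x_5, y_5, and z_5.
x_1 = 1.5, y_1 = 0.5, z_1 = 1, h_1 = 2.5, x_2 = 2, y_2 = 4, z_2 = 3, x_3 = 0.5, y_3 = 1.5, z_3 = 0.5, w_3 = 2, h_3 = 1.5, x_4 = 3.5, z_4 = 0.5, r_4 = 0.5, h_4 = 4, x_5 = 1, y_5 = 3, z_5 = 7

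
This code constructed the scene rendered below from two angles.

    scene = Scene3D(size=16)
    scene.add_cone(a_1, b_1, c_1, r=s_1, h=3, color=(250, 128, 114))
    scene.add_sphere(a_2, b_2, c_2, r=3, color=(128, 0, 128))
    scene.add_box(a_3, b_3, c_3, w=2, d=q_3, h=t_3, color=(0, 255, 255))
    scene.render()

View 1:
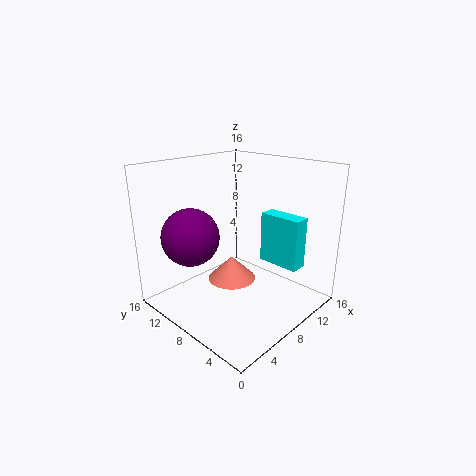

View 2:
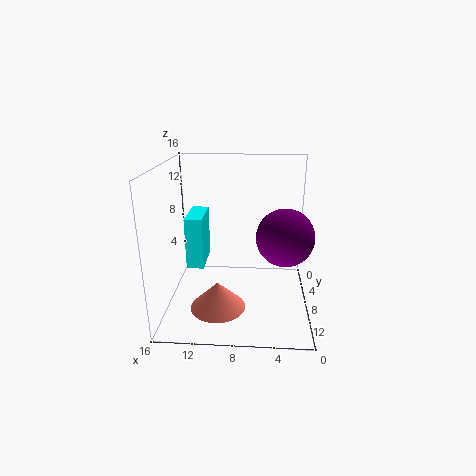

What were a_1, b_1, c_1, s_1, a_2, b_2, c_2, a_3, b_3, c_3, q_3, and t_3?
a_1 = 10; b_1 = 11; c_1 = 1; s_1 = 3; a_2 = 3; b_2 = 10; c_2 = 9; a_3 = 12; b_3 = 3; c_3 = 4; q_3 = 5; t_3 = 6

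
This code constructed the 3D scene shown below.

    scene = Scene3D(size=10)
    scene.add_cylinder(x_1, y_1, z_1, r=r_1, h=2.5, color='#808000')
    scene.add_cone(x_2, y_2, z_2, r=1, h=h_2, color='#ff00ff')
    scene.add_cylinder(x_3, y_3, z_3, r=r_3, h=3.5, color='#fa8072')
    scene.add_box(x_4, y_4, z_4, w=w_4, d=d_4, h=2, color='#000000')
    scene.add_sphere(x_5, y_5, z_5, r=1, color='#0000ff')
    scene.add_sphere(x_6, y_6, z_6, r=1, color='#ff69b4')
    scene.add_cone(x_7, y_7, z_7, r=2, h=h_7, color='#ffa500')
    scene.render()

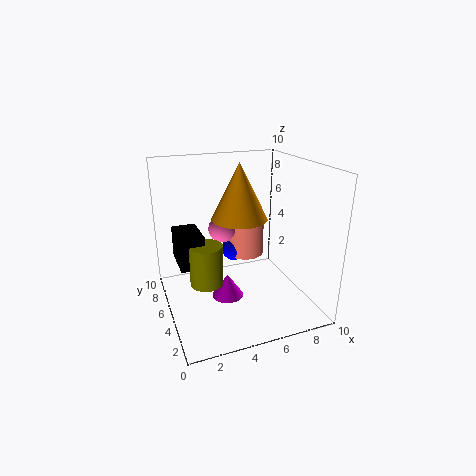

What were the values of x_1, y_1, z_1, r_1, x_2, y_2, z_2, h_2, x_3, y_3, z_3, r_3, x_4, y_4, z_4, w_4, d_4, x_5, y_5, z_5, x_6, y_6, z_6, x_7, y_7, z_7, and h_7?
x_1 = 2; y_1 = 2.5; z_1 = 3.5; r_1 = 1; x_2 = 3.5; y_2 = 3; z_2 = 2; h_2 = 1.5; x_3 = 7; y_3 = 8.5; z_3 = 2; r_3 = 1.5; x_4 = 0.5; y_4 = 2.5; z_4 = 4.5; w_4 = 1.5; d_4 = 2.5; x_5 = 6; y_5 = 8.5; z_5 = 2.5; x_6 = 4.5; y_6 = 7; z_6 = 5; x_7 = 5.5; y_7 = 6; z_7 = 6; h_7 = 4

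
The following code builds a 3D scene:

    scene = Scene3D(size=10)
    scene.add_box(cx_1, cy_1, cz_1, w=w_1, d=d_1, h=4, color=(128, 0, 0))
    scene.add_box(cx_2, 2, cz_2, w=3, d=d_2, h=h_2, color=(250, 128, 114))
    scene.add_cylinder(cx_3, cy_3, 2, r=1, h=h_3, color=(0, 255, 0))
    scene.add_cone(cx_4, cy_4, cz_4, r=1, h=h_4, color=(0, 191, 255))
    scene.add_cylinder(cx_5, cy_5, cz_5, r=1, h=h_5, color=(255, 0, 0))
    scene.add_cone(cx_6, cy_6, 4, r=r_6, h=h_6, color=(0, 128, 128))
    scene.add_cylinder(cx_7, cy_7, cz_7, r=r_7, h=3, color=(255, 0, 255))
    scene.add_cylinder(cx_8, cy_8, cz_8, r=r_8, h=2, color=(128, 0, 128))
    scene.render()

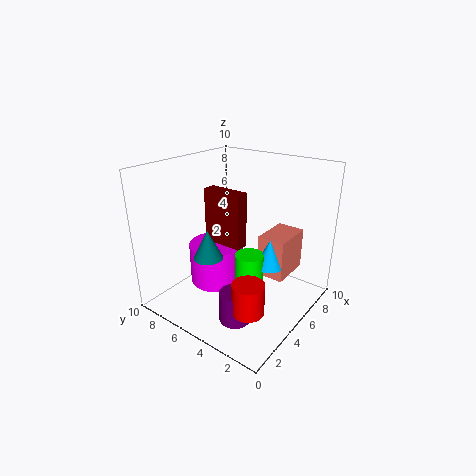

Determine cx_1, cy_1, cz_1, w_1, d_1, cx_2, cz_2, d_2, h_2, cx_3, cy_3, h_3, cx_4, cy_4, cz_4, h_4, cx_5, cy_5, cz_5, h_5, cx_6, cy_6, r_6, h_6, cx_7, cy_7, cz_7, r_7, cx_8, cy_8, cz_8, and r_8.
cx_1 = 5, cy_1 = 5, cz_1 = 4, w_1 = 1, d_1 = 3, cx_2 = 6, cz_2 = 2, d_2 = 2, h_2 = 3, cx_3 = 5, cy_3 = 4, h_3 = 2, cx_4 = 6, cy_4 = 3, cz_4 = 3, h_4 = 2, cx_5 = 2, cy_5 = 2, cz_5 = 2, h_5 = 2, cx_6 = 3, cy_6 = 6, r_6 = 1, h_6 = 2, cx_7 = 5, cy_7 = 7, cz_7 = 1, r_7 = 2, cx_8 = 2, cy_8 = 3, cz_8 = 1, r_8 = 1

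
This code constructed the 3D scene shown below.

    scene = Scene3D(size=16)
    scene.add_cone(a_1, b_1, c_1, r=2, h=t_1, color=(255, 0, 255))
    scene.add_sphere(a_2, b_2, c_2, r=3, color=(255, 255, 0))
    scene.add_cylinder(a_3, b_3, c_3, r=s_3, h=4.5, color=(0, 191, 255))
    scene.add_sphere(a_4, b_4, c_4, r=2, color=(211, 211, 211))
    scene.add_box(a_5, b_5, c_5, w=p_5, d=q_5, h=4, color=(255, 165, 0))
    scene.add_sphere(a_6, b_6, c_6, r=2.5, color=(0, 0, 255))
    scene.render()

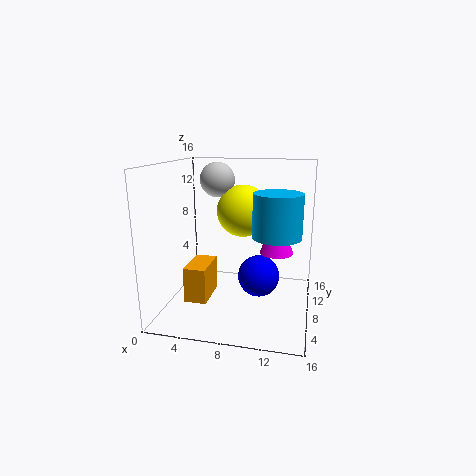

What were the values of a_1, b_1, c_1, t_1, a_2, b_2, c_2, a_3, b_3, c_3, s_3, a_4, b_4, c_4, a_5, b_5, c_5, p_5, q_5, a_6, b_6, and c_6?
a_1 = 12
b_1 = 11
c_1 = 5.5
t_1 = 5
a_2 = 8
b_2 = 10.5
c_2 = 10.5
a_3 = 12.5
b_3 = 6
c_3 = 9
s_3 = 2.5
a_4 = 5
b_4 = 10.5
c_4 = 14
a_5 = 2.5
b_5 = 5
c_5 = 1
p_5 = 2.5
q_5 = 4.5
a_6 = 10
b_6 = 10.5
c_6 = 2.5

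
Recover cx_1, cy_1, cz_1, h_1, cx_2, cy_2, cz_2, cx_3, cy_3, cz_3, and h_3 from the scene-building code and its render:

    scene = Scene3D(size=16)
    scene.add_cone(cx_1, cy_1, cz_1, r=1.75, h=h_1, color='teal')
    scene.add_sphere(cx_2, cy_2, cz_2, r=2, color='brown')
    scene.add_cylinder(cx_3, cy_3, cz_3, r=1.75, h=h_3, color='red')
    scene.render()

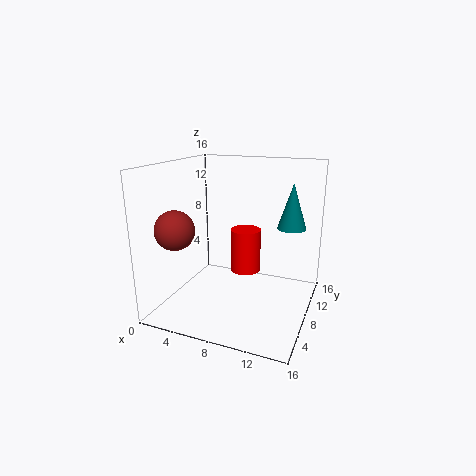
cx_1 = 12.75
cy_1 = 13.5
cz_1 = 8
h_1 = 5.5
cx_2 = 3.5
cy_2 = 2.5
cz_2 = 10
cx_3 = 8.25
cy_3 = 9.75
cz_3 = 3.5
h_3 = 5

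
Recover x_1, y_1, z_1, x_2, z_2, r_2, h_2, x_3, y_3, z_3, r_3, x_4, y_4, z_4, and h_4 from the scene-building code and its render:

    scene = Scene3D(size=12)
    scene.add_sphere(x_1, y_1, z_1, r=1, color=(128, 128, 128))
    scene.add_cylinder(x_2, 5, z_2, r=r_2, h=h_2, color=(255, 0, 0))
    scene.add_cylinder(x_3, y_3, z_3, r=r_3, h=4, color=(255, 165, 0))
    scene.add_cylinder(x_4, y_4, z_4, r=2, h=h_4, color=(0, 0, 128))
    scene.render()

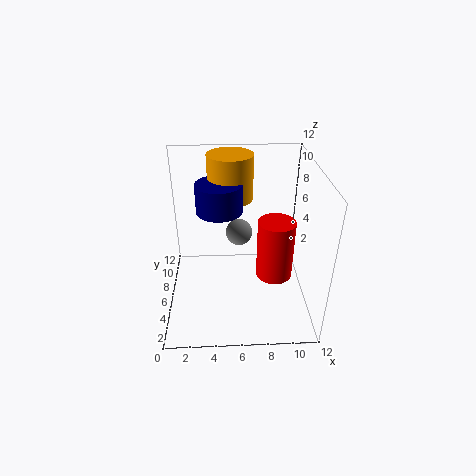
x_1 = 6; y_1 = 4.5; z_1 = 7.5; x_2 = 9; z_2 = 3; r_2 = 1.5; h_2 = 5; x_3 = 5.5; y_3 = 9.5; z_3 = 8; r_3 = 2; x_4 = 4.5; y_4 = 8; z_4 = 7.5; h_4 = 2.5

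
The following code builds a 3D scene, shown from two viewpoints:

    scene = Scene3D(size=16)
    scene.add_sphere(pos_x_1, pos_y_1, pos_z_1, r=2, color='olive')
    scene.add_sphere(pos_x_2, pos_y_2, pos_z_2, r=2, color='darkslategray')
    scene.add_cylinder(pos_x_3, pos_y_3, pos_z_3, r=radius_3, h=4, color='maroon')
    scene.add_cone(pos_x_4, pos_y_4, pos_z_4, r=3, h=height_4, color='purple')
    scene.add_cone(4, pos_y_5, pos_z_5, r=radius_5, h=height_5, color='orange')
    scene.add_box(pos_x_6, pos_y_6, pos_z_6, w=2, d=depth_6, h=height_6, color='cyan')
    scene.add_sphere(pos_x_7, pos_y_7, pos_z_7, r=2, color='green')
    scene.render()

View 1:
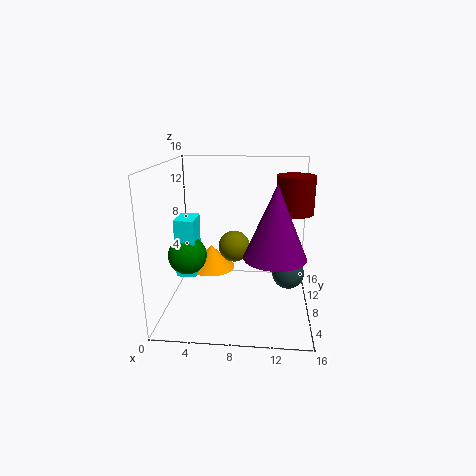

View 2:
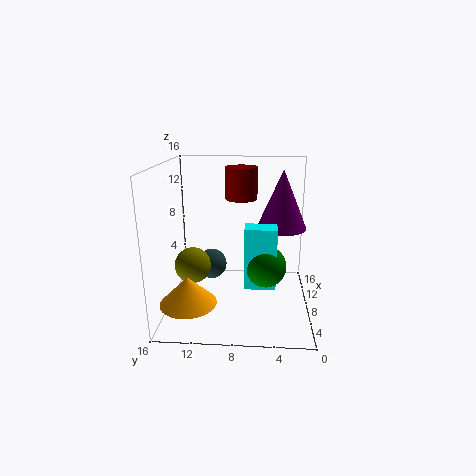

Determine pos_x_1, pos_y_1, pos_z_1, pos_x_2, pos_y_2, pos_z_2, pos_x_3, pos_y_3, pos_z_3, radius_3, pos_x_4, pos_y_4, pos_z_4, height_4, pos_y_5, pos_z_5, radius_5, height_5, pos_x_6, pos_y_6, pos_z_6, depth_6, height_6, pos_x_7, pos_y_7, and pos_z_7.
pos_x_1 = 7; pos_y_1 = 13; pos_z_1 = 5; pos_x_2 = 14; pos_y_2 = 12; pos_z_2 = 2; pos_x_3 = 14; pos_y_3 = 8; pos_z_3 = 11; radius_3 = 2; pos_x_4 = 12; pos_y_4 = 3; pos_z_4 = 8; height_4 = 7; pos_y_5 = 13; pos_z_5 = 2; radius_5 = 3; height_5 = 3; pos_x_6 = 2; pos_y_6 = 4; pos_z_6 = 5; depth_6 = 3; height_6 = 6; pos_x_7 = 3; pos_y_7 = 5; pos_z_7 = 7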